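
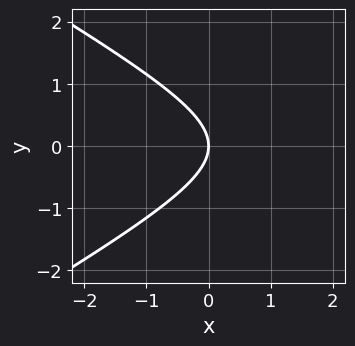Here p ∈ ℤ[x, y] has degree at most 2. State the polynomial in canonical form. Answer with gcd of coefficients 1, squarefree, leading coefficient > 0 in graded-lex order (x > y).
1. deg p = 2. A generic line meets the curve in up to 2 points.
2. Symmetries: it's symmetric under y → −y, forcing even powers of y.
3. Against the integer gridlines: it crosses the x-axis at the gridline x = 0; one y-axis crossing is at y = 0.
4. These observations pin down the coefficients.

x^2 - 3*y^2 - 3*x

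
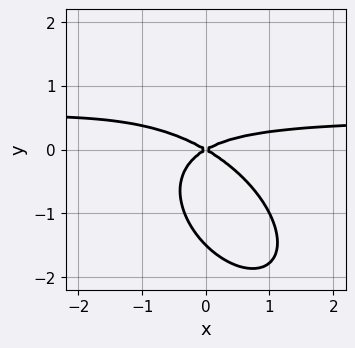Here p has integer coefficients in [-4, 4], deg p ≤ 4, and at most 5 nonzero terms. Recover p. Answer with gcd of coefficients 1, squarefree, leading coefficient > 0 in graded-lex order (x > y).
2*x^2*y + 2*x*y^2 + 2*y^3 - x^2 + 3*y^2

(a) deg p = 3.
(b) Observable constraints: one x-axis crossing is at x = 0; one y-axis crossing is at y = 0.
(c) Putting this together gives p.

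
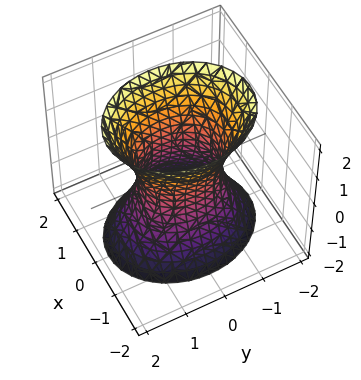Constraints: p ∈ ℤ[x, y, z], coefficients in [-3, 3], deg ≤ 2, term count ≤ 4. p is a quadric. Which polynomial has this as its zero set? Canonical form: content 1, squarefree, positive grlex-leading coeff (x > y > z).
(a) deg p = 2. An hourglass — one-sheet hyperboloid; a quadric.
(b) Symmetries: it's symmetric under x → −x, forcing even powers of x; the z ↦ −z reflection is a symmetry, so z appears only in even powers; the y ↦ −y reflection is a symmetry, so y appears only in even powers.
(c) Checking where it meets the axes: no z-intercept at any integer in the box; the y-axis gridline crossings are at y ∈ {-1, 1}.
(d) Assembling these constraints gives the stated polynomial.

3*x^2 + 2*y^2 - z^2 - 2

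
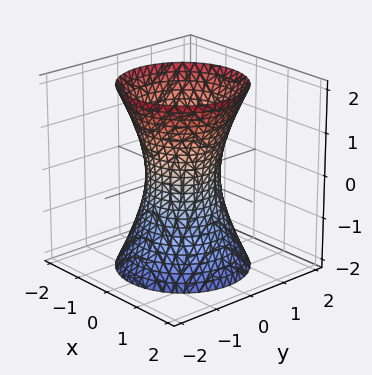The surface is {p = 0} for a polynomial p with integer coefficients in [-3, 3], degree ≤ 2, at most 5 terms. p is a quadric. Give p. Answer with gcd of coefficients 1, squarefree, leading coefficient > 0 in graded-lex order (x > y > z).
3*x^2 + 3*y^2 - z^2 - 2

(a) deg p = 2. An hourglass — one-sheet hyperboloid; a quadric.
(b) Symmetries: it's symmetric under z → −z, forcing even powers of z; every cross-section ⟂ z is a circle, so x, y appear only via x² + y².
(c) From the visible intercepts: the surface avoids every integer z-axis point in the box; a circular section at z = 1 has radius exactly 1.
(d) The integer polynomial consistent with all of this is the stated p.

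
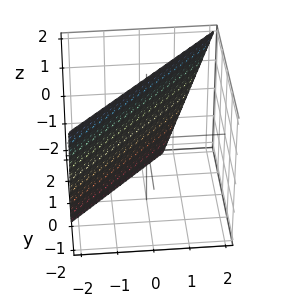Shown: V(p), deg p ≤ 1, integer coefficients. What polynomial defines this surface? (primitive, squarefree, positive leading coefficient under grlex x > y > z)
3*x - 3*y - z + 2

The degree is 1 — every cross-section is a straight line — this is a plane.
From the visible intercepts: one z-axis crossing is at z = 2.
Solving for integer coefficients yields p as stated.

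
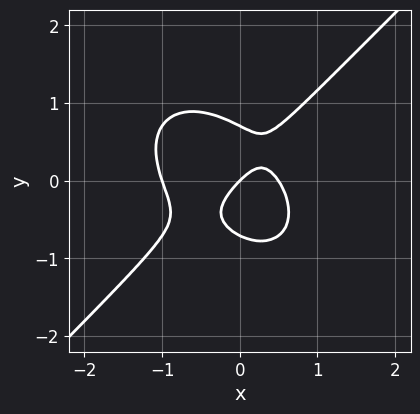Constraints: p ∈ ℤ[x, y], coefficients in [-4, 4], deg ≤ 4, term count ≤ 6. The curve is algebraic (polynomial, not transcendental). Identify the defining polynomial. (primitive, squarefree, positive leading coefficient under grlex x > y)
(a) The degree is 3 — a generic line meets the curve in up to 3 points.
(b) Reading off the gridlines: among the integer gridlines, it crosses the x-axis at x ∈ {-1, 0}; it crosses the y-axis at the gridline y = 0.
(c) Putting this together gives p.

2*x^3 - 2*y^3 + x^2 - x + y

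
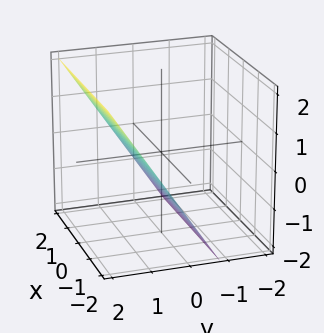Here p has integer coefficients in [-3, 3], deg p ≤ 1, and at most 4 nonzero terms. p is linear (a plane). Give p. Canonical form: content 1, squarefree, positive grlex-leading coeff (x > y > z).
3*y - 2*z - 2

Degree: the surface is flat (a plane), so deg p = 1.
From the axis intercepts and sections: it crosses the z-axis at the gridline z = -1; no x-intercept at any integer in the box.
Putting this together gives p.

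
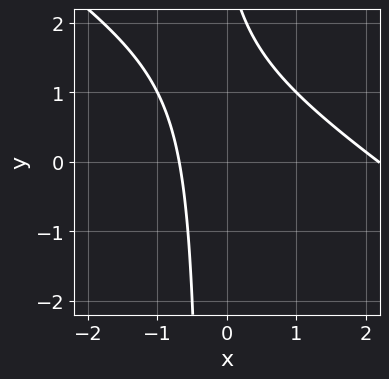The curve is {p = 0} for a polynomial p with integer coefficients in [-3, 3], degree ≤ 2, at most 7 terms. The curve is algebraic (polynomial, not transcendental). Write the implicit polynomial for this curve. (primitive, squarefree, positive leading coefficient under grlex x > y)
1. deg p = 2. No degree-1 curve has this shape.
2. From the visible intercepts: it misses every integer gridline on the y-axis.
3. Matching integer coefficients to the picture gives p.

2*x^2 + 3*x*y - 3*x + y - 3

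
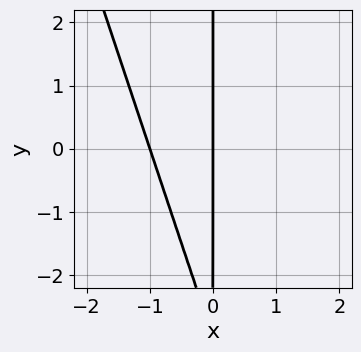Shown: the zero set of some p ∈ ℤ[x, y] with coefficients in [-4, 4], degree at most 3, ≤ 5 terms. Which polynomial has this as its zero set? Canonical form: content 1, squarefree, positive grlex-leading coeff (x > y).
Degree: the shape is more complex than any degree-1 curve, so deg p = 2.
Against the integer gridlines: the x-axis gridline crossings are at x ∈ {-1, 0}; every point of the y-axis in the box is on the curve.
Together with the visible shape, these determine p as stated.

3*x^2 + x*y + 3*x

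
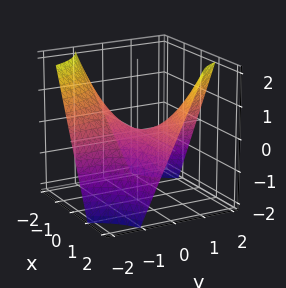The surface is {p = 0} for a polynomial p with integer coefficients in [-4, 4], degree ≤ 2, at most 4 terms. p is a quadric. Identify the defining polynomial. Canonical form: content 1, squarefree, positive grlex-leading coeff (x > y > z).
x*y - z

(a) Degree: a saddle surface; a quadric, so deg p = 2.
(b) From the axis intercepts and sections: every point of the y-axis in the box is on the surface; every point of the x-axis in the box is on the surface; it crosses the z-axis at the gridline z = 0.
(c) The integer polynomial consistent with all of this is the stated p.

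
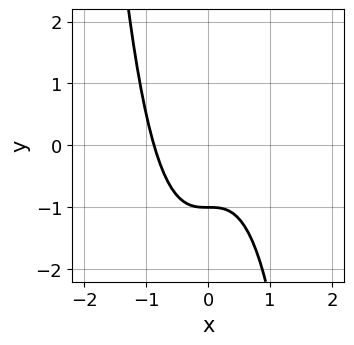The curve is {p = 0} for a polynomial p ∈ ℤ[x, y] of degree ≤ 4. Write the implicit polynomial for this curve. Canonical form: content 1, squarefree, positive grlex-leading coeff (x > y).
First, deg p = 3.
Then, from the visible intercepts: it meets the y-axis at y = -1 (among the integer gridlines).
Finally, assembling these constraints gives the stated polynomial.

3*x^3 + 2*y + 2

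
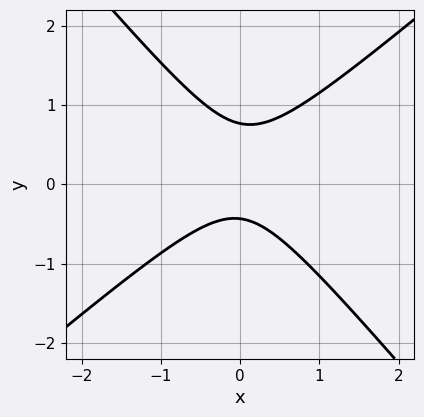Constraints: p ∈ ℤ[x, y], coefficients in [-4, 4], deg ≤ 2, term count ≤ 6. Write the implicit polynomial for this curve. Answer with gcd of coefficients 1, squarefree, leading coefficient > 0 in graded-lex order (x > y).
1. deg p = 2.
2. Against the integer gridlines: the curve avoids every integer x-axis point in the box.
3. The integer polynomial consistent with all of this is the stated p.

3*x^2 - x*y - 3*y^2 + y + 1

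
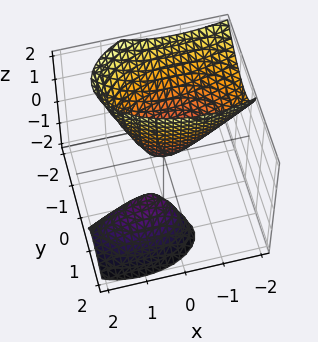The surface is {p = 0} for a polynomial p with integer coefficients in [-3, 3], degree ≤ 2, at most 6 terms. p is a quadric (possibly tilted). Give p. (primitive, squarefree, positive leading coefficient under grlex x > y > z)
First, the picture has 2 separate pieces. They look like related sheets of one shape, so recover p as a whole.
Next, the degree is 2 — the shape is more complex than any degree-1 surface.
Next, against the integer gridlines: it crosses the z-axis at the gridline z = 0; it meets the y-axis at y = 0 (among the integer gridlines); one x-axis crossing is at x = 0.
Finally, these observations pin down the coefficients.

x^2 + x*z + 3*y^2 + 3*y*z - z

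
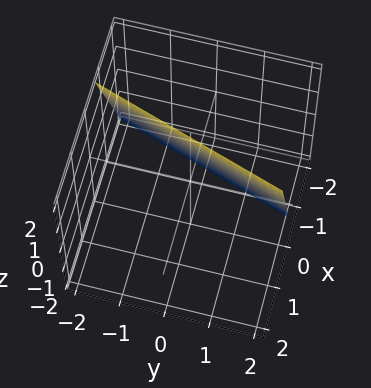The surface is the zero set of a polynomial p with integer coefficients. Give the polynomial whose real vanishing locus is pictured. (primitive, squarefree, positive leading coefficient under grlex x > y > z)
First, the degree is 1 — the surface is flat (a plane).
Then, reading off the gridlines: it meets the y-axis at y = 2 (among the integer gridlines); one z-axis crossing is at z = 2.
Finally, together with the visible shape, these determine p as stated.

3*x - y - z + 2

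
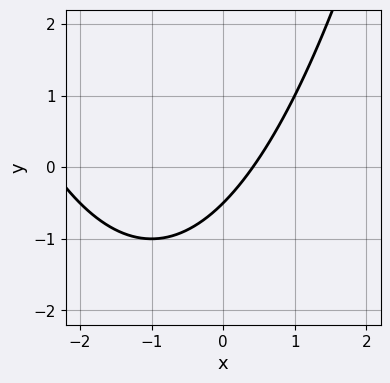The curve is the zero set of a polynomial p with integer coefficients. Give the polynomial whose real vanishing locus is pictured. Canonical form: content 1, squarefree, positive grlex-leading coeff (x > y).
First, the degree is 2 — no degree-1 curve has this shape.
Finally, solving for integer coefficients yields p as stated.

x^2 + 2*x - 2*y - 1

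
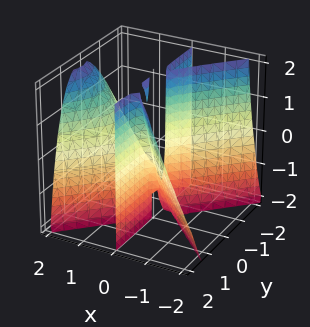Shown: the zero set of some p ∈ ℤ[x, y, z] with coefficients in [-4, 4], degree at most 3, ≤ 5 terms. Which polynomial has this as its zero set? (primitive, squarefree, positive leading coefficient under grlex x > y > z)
(a) The degree is 3 — a generic line meets the surface in up to 3 points.
(b) Checking where it meets the axes: the visible z-axis segment lies entirely on the surface; the visible y-axis segment lies entirely on the surface.
(c) These observations pin down the coefficients.

3*x^3 - 2*x^2*z - 3*x*y^2 + x*y*z - 2*x^2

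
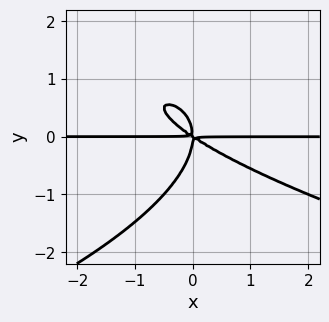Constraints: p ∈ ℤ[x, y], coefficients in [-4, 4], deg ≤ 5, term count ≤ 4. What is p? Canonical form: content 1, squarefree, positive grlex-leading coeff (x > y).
2*y^4 + 2*x^2*y + 3*x*y^2

(a) Degree: no degree-3 curve has this shape, so deg p = 4.
(b) Against the integer gridlines: the visible x-axis segment lies entirely on the curve.
(c) These observations pin down the coefficients.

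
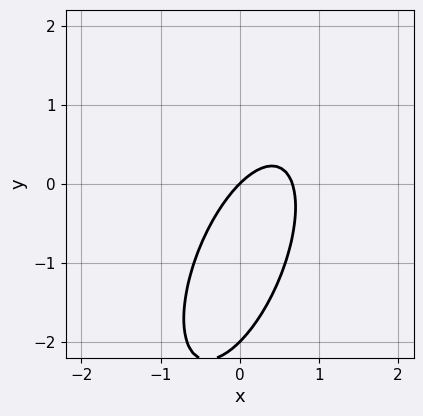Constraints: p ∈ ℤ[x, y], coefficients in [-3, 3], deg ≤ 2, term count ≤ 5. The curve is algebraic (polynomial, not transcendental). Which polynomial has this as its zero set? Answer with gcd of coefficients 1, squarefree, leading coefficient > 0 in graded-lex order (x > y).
First, deg p = 2. The shape is more complex than any degree-1 curve.
Then, reading off the gridlines: among the integer gridlines, it crosses the y-axis at y ∈ {-2, 0}; it crosses the x-axis at the gridline x = 0.
Finally, assembling these constraints gives the stated polynomial.

3*x^2 - 2*x*y + y^2 - 2*x + 2*y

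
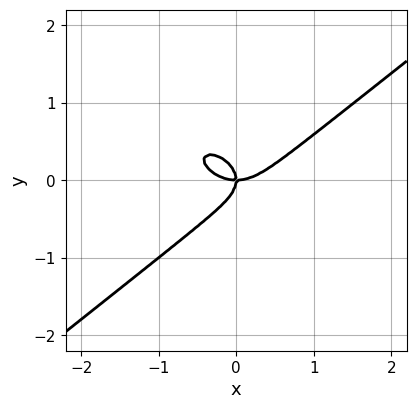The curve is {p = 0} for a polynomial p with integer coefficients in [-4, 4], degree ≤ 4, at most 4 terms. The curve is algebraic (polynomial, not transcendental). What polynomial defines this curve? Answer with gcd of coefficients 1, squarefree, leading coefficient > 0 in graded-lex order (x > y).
First, degree: the shape is more complex than any degree-2 curve, so deg p = 3.
Then, from the visible intercepts: it crosses the x-axis at the gridline x = 0; it crosses the y-axis at the gridline y = 0.
Finally, putting this together gives p.

x^3 - 2*y^3 - x*y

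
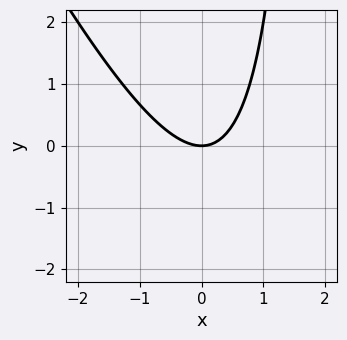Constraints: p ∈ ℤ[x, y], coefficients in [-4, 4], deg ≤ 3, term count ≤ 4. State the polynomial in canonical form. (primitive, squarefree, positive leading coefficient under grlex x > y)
2*x^2 + x*y - 2*y

Degree: no degree-1 curve has this shape, so deg p = 2.
Checking where it meets the axes: it crosses the x-axis at the gridline x = 0; it meets the y-axis at y = 0 (among the integer gridlines).
Solving for integer coefficients yields p as stated.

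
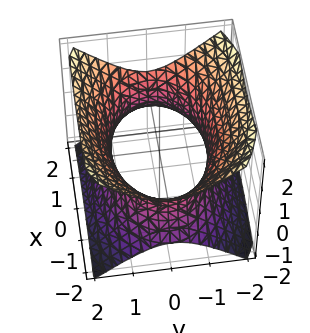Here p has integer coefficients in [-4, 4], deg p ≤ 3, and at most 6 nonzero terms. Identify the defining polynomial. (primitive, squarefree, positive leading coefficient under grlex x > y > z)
x^2 + 2*y^2 - 2*z^2 - 3

The degree is 2 — one connected sheet with a waist; a quadric.
Symmetries: the x ↦ −x reflection is a symmetry, so x appears only in even powers; it's symmetric under y → −y, forcing even powers of y; the z ↦ −z reflection is a symmetry, so z appears only in even powers.
Observable constraints: it misses every integer gridline on the z-axis.
Together with the visible shape, these determine p as stated.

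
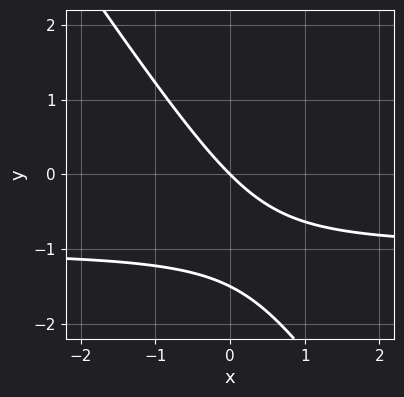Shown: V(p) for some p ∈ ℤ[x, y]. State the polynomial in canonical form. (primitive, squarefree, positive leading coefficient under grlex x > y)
3*x*y + 2*y^2 + 3*x + 3*y

1. The degree is 2 — the shape is more complex than any degree-1 curve.
2. Against the integer gridlines: it meets the x-axis at x = 0 (among the integer gridlines); one y-axis crossing is at y = 0.
3. These observations pin down the coefficients.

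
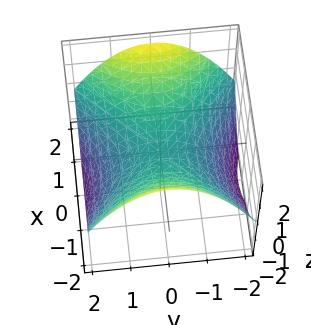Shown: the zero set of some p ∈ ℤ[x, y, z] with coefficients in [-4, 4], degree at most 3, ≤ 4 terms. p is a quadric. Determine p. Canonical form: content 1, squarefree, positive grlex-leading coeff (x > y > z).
x^2 - y^2 - 2*z

deg p = 2. A hyperbolic paraboloid; a quadric.
Symmetries: the x ↦ −x reflection is a symmetry, so x appears only in even powers; the y ↦ −y reflection is a symmetry, so y appears only in even powers.
Checking where it meets the axes: it meets the x-axis at x = 0 (among the integer gridlines); it meets the z-axis at z = 0 (among the integer gridlines).
Solving for integer coefficients yields p as stated.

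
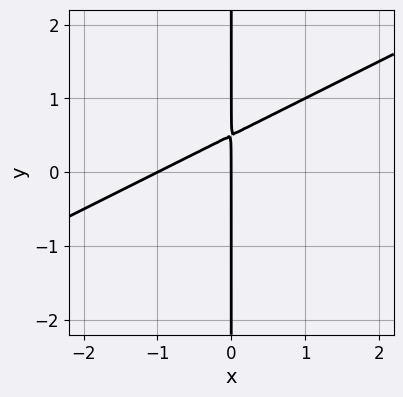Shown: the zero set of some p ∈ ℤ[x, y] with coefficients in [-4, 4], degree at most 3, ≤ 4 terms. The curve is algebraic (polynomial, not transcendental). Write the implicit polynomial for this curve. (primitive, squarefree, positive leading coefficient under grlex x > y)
x^2 - 2*x*y + x

deg p = 2. A generic line meets the curve in up to 2 points.
From the visible intercepts: every point of the y-axis in the box is on the curve; among the integer gridlines, it crosses the x-axis at x ∈ {-1, 0}.
The integer polynomial consistent with all of this is the stated p.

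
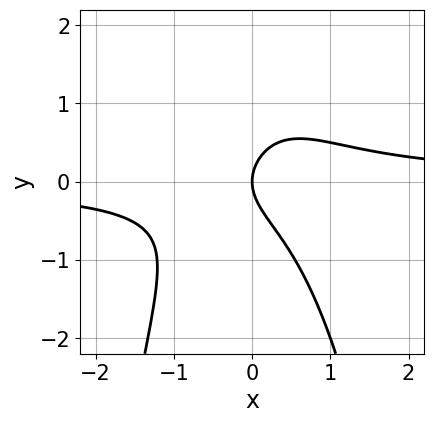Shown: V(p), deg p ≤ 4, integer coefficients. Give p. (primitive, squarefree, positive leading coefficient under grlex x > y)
1. deg p = 3. The shape is more complex than any degree-2 curve.
2. Against the integer gridlines: it meets the y-axis at y = 0 (among the integer gridlines); it meets the x-axis at x = 0 (among the integer gridlines).
3. Putting this together gives p.

3*x^2*y + 2*y^2 - 2*x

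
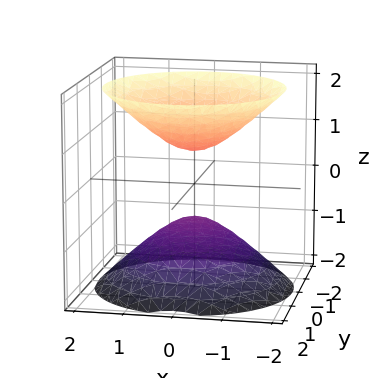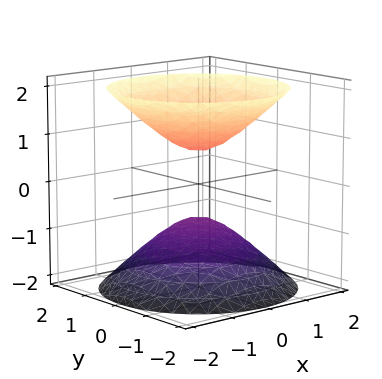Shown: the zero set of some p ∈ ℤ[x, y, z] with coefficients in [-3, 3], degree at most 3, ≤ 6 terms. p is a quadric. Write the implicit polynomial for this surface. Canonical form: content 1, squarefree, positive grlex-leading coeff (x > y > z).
First, I count 2 distinct pieces.
Next, deg p = 2.
Then, symmetries: it's symmetric under z → −z, forcing even powers of z; every cross-section ⟂ z is a circle, so x, y appear only via x² + y².
Then, observable constraints: the surface avoids every integer x-axis point in the box; no y-intercept at any integer in the box.
Finally, solving for integer coefficients yields p as stated.

2*x^2 + 2*y^2 - 2*z^2 + 1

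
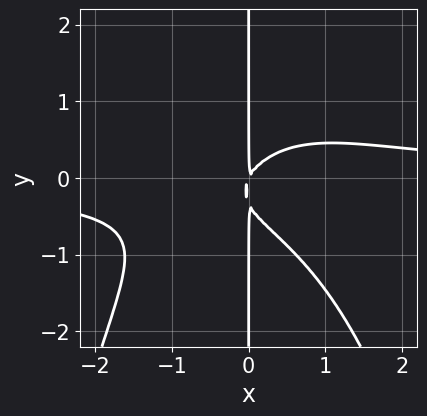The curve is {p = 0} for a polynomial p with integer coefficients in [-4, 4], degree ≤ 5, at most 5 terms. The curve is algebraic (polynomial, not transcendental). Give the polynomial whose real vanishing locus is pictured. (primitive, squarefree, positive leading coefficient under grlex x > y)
(a) deg p = 4. No degree-3 curve has this shape.
(b) Against the integer gridlines: every point of the y-axis in the box is on the curve.
(c) Assembling these constraints gives the stated polynomial.

2*x^3*y + 3*x*y^2 - 2*x^2 + x*y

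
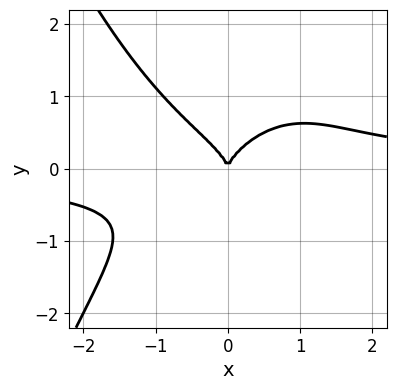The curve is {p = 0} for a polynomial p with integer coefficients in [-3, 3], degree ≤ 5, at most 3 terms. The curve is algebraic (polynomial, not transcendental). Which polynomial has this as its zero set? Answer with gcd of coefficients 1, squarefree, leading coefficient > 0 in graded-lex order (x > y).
2*x^3*y + 3*y^3 - 2*x^2

(a) Degree: a generic line meets the curve in up to 4 points, so deg p = 4.
(b) Checking where it meets the axes: it crosses the x-axis at the gridline x = 0; one y-axis crossing is at y = 0.
(c) Solving for integer coefficients yields p as stated.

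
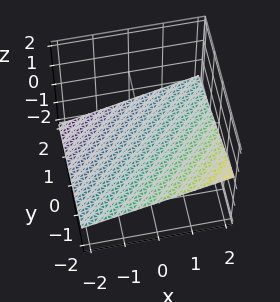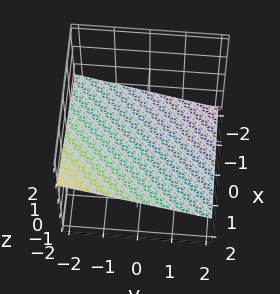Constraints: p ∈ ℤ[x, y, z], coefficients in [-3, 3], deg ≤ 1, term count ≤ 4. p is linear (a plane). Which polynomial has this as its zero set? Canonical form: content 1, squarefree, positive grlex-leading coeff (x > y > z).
x - y - 3*z - 2

Degree: every cross-section is a straight line — this is a plane, so deg p = 1.
Reading off the gridlines: it crosses the x-axis at the gridline x = 2; one y-axis crossing is at y = -2.
Matching integer coefficients to the picture gives p.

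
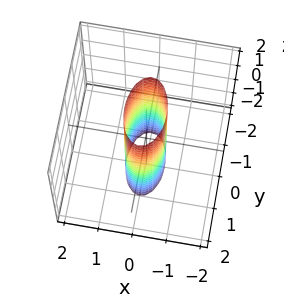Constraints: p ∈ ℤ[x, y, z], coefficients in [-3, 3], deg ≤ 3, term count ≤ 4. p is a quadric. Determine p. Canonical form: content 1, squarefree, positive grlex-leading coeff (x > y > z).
3*x^2 + y^2 - 1

Degree: a cylinder; a quadric, so deg p = 2.
Symmetries: the y ↦ −y reflection is a symmetry, so y appears only in even powers; mirror symmetry z ↦ −z ⇒ only even powers of z; it's symmetric under x → −x, forcing even powers of x.
Observable constraints: the y-axis gridline crossings are at y ∈ {-1, 1}; it misses every integer gridline on the z-axis.
The integer polynomial consistent with all of this is the stated p.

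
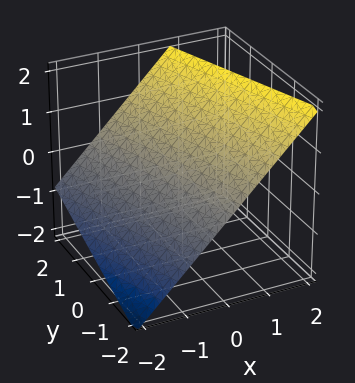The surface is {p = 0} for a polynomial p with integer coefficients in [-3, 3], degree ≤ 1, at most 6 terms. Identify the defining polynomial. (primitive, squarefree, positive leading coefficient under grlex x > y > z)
Degree: every cross-section is a straight line — this is a plane, so deg p = 1.
Reading off the gridlines: it crosses the y-axis at the gridline y = -2.
The integer polynomial consistent with all of this is the stated p.

3*x + y - 3*z + 2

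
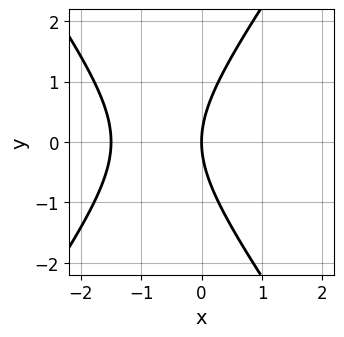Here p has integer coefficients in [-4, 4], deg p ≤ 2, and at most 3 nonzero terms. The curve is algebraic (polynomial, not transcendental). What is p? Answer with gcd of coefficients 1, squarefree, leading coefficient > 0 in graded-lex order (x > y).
2*x^2 - y^2 + 3*x

First, degree: the shape is more complex than any degree-1 curve, so deg p = 2.
Then, symmetries: it's symmetric under y → −y, forcing even powers of y.
Next, from the visible intercepts: it meets the x-axis at x = 0 (among the integer gridlines); it meets the y-axis at y = 0 (among the integer gridlines).
Finally, matching integer coefficients to the picture gives p.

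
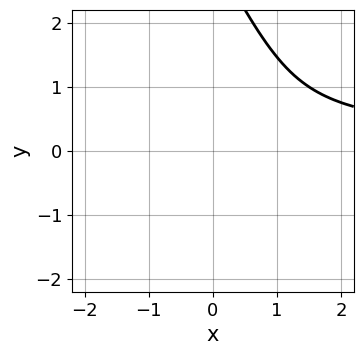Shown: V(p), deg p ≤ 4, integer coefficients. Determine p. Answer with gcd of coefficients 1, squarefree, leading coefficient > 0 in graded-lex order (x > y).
2*x*y^2 + y^3 - 3*y^2 - 1

(a) Degree: no degree-2 curve has this shape, so deg p = 3.
(b) Reading off the gridlines: the curve avoids every integer y-axis point in the box; it misses every integer gridline on the x-axis.
(c) Putting this together gives p.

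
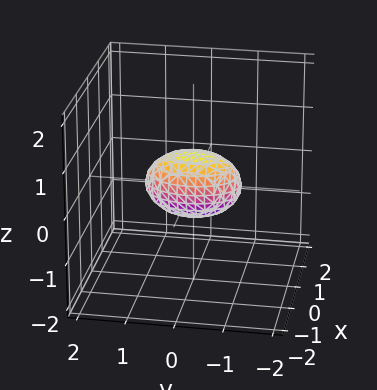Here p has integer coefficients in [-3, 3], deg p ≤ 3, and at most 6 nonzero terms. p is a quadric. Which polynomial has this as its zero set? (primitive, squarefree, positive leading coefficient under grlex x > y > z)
First, deg p = 2. A closed, bounded, convex surface; a quadric.
Then, symmetries: it's symmetric under y → −y, forcing even powers of y; it's symmetric under z → −z, forcing even powers of z; mirror symmetry x ↦ −x ⇒ only even powers of x.
Next, checking where it meets the axes: among the integer gridlines, it crosses the y-axis at y ∈ {-1, 1}.
Finally, fitting integer coefficients to these (and the overall shape) gives p.

2*x^2 + y^2 + 2*z^2 - 1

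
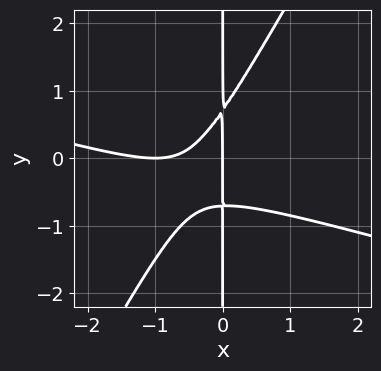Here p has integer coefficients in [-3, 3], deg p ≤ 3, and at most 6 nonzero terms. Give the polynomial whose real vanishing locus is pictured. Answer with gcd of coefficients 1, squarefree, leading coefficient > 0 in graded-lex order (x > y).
First, degree: the shape is more complex than any degree-2 curve, so deg p = 3.
Then, from the visible intercepts: the x-axis gridline crossings are at x ∈ {-1, 0}; the visible y-axis segment lies entirely on the curve.
Finally, the integer polynomial consistent with all of this is the stated p.

x^3 + 3*x^2*y - 2*x*y^2 + 2*x^2 + x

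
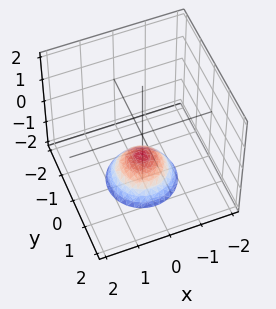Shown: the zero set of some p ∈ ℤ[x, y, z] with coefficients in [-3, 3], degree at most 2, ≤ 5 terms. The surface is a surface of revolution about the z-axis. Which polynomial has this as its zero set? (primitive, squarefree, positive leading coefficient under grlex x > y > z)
(a) Degree: the shape is more complex than any degree-1 surface, so deg p = 2.
(b) Symmetries: rotational symmetry about the z-axis ⇒ p depends on x, y only through x² + y².
(c) From the axis intercepts and sections: the surface avoids every integer y-axis point in the box; it crosses the z-axis at the gridline z = -1; a circular section at z = -2 has radius exactly 1.
(d) Fitting integer coefficients to these (and the overall shape) gives p.

x^2 + y^2 + z + 1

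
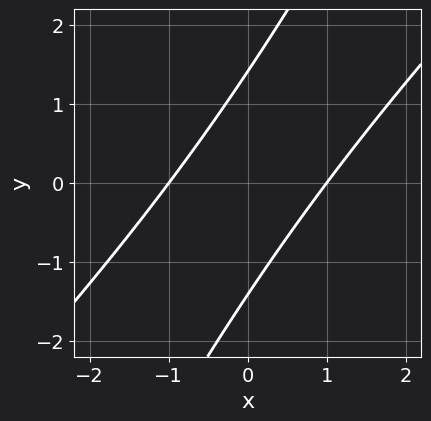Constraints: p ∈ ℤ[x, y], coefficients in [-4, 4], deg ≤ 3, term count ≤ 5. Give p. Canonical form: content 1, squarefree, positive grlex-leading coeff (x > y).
2*x^2 - 3*x*y + y^2 - 2

(a) Degree: no degree-1 curve has this shape, so deg p = 2.
(b) Reading off the gridlines: among the integer gridlines, it crosses the x-axis at x ∈ {-1, 1}.
(c) The integer polynomial consistent with all of this is the stated p.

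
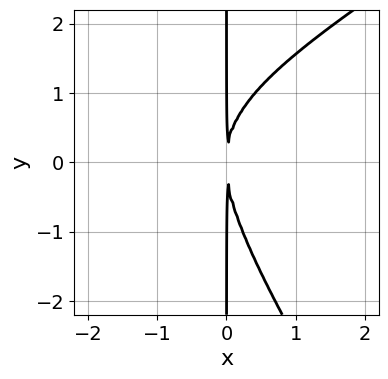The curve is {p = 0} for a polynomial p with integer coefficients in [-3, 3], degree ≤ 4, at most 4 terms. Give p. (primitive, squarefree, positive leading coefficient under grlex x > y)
The degree is 3 — the shape is more complex than any degree-2 curve.
Checking where it meets the axes: the visible y-axis segment lies entirely on the curve.
Assembling these constraints gives the stated polynomial.

x^3 - x^2*y - x*y^2 + 3*x^2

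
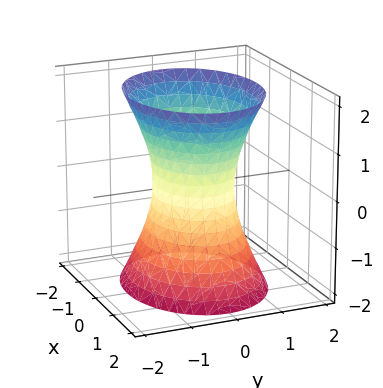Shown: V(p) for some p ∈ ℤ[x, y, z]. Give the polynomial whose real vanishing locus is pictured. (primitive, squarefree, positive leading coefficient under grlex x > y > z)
First, deg p = 2.
Next, symmetries: it's symmetric under x → −x, forcing even powers of x; it's symmetric under z → −z, forcing even powers of z; it's symmetric under y → −y, forcing even powers of y.
Then, checking where it meets the axes: the x-axis gridline crossings are at x ∈ {-1, 1}; the surface avoids every integer z-axis point in the box.
Finally, fitting integer coefficients to these (and the overall shape) gives p.

2*x^2 + 3*y^2 - z^2 - 2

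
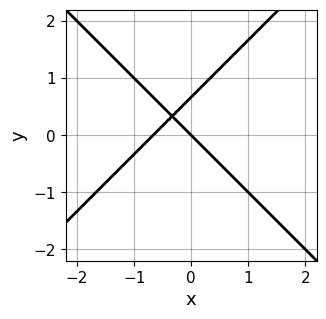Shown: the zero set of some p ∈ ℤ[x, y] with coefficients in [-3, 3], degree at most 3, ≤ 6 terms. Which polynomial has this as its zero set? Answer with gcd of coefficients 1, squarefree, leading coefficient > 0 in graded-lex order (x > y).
(a) deg p = 2. No degree-1 curve has this shape.
(b) Against the integer gridlines: it crosses the y-axis at the gridline y = 0; it crosses the x-axis at the gridline x = 0.
(c) The integer polynomial consistent with all of this is the stated p.

3*x^2 - 3*y^2 + 2*x + 2*y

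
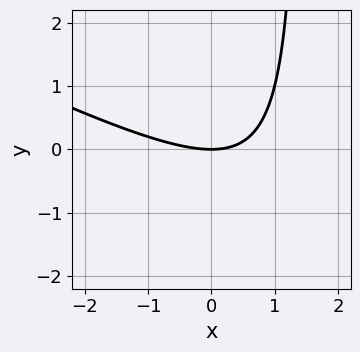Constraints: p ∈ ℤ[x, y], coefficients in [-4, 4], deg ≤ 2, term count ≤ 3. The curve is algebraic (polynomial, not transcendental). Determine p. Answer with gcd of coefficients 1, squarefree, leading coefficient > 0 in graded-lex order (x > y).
deg p = 2. No degree-1 curve has this shape.
Observable constraints: it crosses the x-axis at the gridline x = 0; it meets the y-axis at y = 0 (among the integer gridlines).
The integer polynomial consistent with all of this is the stated p.

x^2 + 2*x*y - 3*y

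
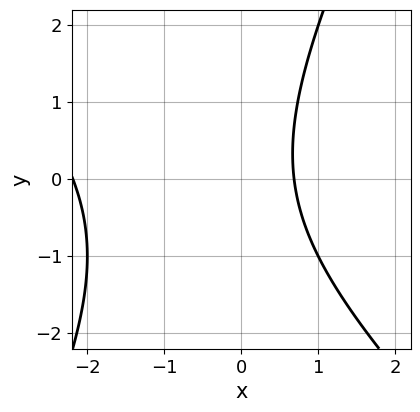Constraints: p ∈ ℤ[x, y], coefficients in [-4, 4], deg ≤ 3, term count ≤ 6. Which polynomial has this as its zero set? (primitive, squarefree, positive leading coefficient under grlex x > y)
2*x^2 + x*y - y^2 + 3*x - 3

The degree is 2 — no degree-1 curve has this shape.
Checking where it meets the axes: it misses every integer gridline on the y-axis.
Solving for integer coefficients yields p as stated.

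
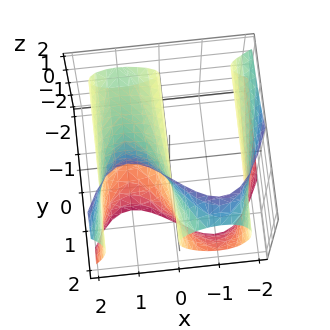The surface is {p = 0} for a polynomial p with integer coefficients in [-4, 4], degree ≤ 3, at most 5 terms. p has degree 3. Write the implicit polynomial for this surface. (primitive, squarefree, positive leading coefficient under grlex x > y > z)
x^3 - y*z^2 + z^2 - 3*x

The degree is 3 — a generic line meets the surface in up to 3 points.
From the visible intercepts: one x-axis crossing is at x = 0; it meets the z-axis at z = 0 (among the integer gridlines); every point of the y-axis in the box is on the surface.
Fitting integer coefficients to these (and the overall shape) gives p.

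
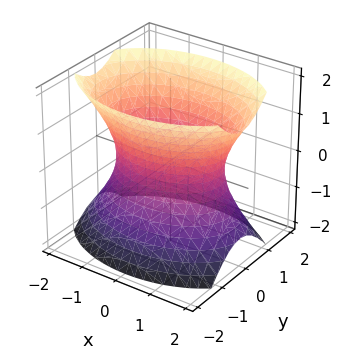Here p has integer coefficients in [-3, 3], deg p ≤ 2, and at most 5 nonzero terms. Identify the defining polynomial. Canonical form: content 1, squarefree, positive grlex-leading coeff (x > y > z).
x^2 + 2*y^2 - z^2 - 2

(a) Degree: an hourglass — one-sheet hyperboloid; a quadric, so deg p = 2.
(b) Symmetries: mirror symmetry y ↦ −y ⇒ only even powers of y; the z ↦ −z reflection is a symmetry, so z appears only in even powers; it's symmetric under x → −x, forcing even powers of x.
(c) Checking where it meets the axes: the y-axis gridline crossings are at y ∈ {-1, 1}; it misses every integer gridline on the z-axis.
(d) Putting this together gives p.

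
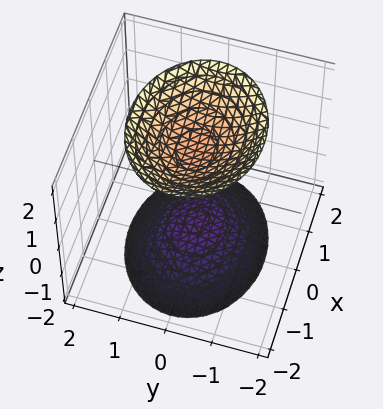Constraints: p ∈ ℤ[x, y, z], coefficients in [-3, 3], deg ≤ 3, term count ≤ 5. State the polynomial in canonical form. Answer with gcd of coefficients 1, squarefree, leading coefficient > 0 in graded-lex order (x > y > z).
2*x^2 + 3*y^2 - 2*z^2 + 3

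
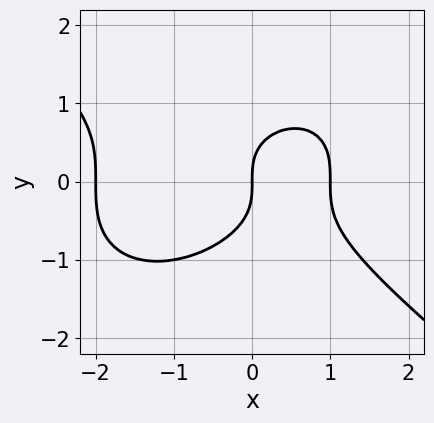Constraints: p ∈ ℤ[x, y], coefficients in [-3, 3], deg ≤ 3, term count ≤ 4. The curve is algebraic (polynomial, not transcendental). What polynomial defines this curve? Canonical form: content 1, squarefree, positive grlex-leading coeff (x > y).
1. Degree: no degree-2 curve has this shape, so deg p = 3.
2. Reading off the gridlines: it meets the y-axis at y = 0 (among the integer gridlines); among the integer gridlines, it crosses the x-axis at x ∈ {-2, 0, 1}.
3. Matching integer coefficients to the picture gives p.

x^3 + 2*y^3 + x^2 - 2*x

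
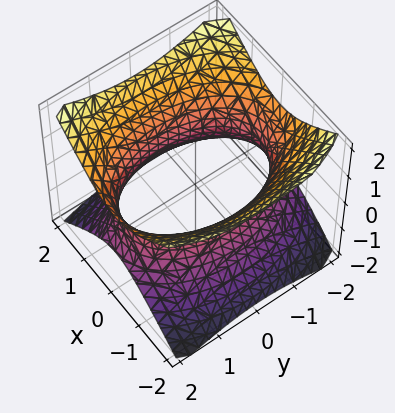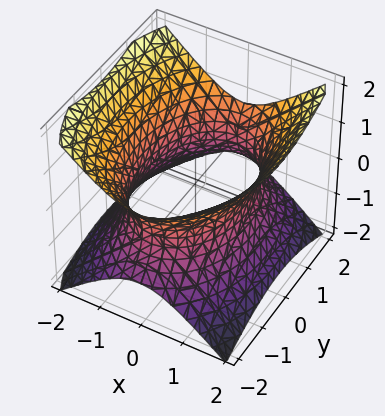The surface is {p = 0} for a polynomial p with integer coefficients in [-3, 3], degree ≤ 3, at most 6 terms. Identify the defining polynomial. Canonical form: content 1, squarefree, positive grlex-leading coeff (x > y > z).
2*x^2 + y^2 - 2*z^2 - 3

(a) deg p = 2. An hourglass — one-sheet hyperboloid; a quadric.
(b) Symmetries: mirror symmetry z ↦ −z ⇒ only even powers of z; mirror symmetry y ↦ −y ⇒ only even powers of y; the x ↦ −x reflection is a symmetry, so x appears only in even powers.
(c) From the axis intercepts and sections: it misses every integer gridline on the z-axis.
(d) The integer polynomial consistent with all of this is the stated p.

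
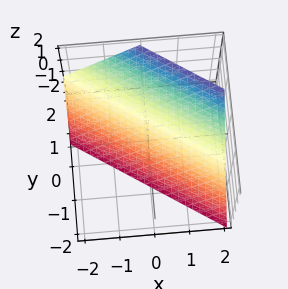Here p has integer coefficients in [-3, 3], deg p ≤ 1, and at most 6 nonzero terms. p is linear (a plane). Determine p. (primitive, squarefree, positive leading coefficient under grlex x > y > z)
2*x + 3*y - 2*z - 2

(a) Degree: the surface is flat (a plane), so deg p = 1.
(b) Checking where it meets the axes: one x-axis crossing is at x = 1; it meets the z-axis at z = -1 (among the integer gridlines).
(c) Solving for integer coefficients yields p as stated.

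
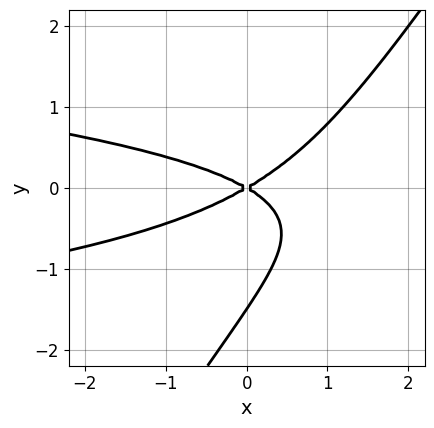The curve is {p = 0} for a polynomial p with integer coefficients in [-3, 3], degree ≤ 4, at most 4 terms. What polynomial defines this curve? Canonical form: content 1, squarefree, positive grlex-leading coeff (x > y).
(a) The degree is 3 — a generic line meets the curve in up to 3 points.
(b) From the axis intercepts and sections: it crosses the y-axis at the gridline y = 0; it meets the x-axis at x = 0 (among the integer gridlines).
(c) Assembling these constraints gives the stated polynomial.

3*x*y^2 - 2*y^3 + x^2 - 3*y^2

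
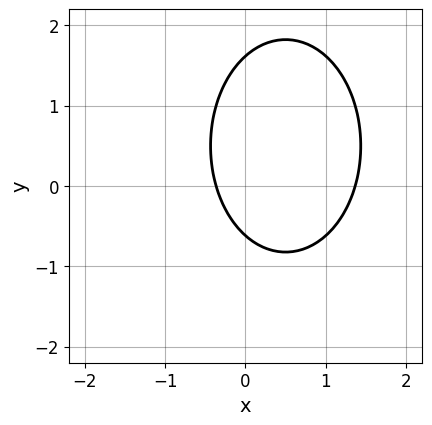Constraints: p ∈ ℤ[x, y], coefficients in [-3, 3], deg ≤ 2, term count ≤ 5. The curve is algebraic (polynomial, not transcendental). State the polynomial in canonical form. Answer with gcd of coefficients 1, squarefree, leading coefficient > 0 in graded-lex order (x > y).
2*x^2 + y^2 - 2*x - y - 1

1. The degree is 2 — no degree-1 curve has this shape.
2. Solving for integer coefficients yields p as stated.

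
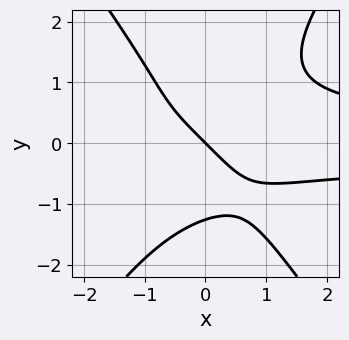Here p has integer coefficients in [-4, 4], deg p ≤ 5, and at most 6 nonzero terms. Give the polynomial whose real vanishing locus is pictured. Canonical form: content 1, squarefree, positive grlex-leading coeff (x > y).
2*x^2*y^2 - y^4 - 2*x - 2*y

The degree is 4 — no degree-3 curve has this shape.
Reading off the gridlines: it crosses the x-axis at the gridline x = 0; it crosses the y-axis at the gridline y = 0.
Putting this together gives p.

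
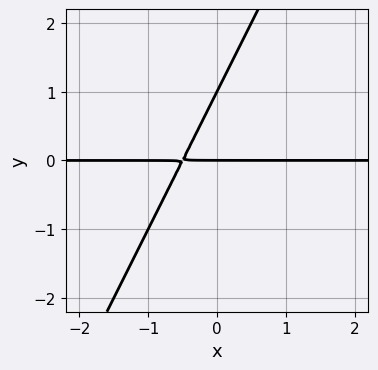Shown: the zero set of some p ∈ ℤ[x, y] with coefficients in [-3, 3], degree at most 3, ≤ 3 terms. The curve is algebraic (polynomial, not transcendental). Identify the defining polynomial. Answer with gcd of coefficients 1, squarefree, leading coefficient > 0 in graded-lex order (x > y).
2*x*y - y^2 + y

1. The degree is 2 — the shape is more complex than any degree-1 curve.
2. Observable constraints: every point of the x-axis in the box is on the curve; the y-axis gridline crossings are at y ∈ {0, 1}.
3. Fitting integer coefficients to these (and the overall shape) gives p.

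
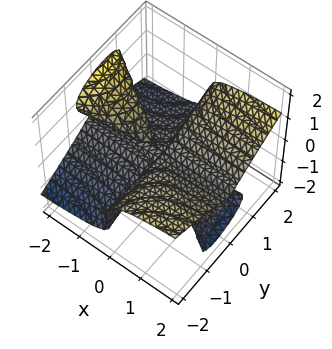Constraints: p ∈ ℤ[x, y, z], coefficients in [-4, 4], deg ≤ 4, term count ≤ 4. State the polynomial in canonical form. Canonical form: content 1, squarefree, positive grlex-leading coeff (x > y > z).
x*y^2 - 2*x*z^2 + y*z^2 - 3*z^3

First, the degree is 3 — the shape is more complex than any degree-2 surface.
Then, observable constraints: it crosses the z-axis at the gridline z = 0; the visible x-axis segment lies entirely on the surface.
Finally, putting this together gives p.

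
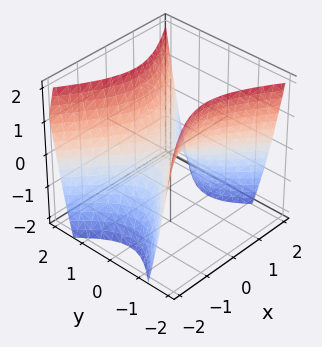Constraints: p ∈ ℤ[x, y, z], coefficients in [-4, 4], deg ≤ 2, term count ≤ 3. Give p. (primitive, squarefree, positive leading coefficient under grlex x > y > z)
2*x^2 - 3*y^2 + 2*z

deg p = 2. A saddle surface; a quadric.
Symmetries: the x ↦ −x reflection is a symmetry, so x appears only in even powers; it's symmetric under y → −y, forcing even powers of y.
Checking where it meets the axes: it crosses the z-axis at the gridline z = 0; it meets the y-axis at y = 0 (among the integer gridlines).
Fitting integer coefficients to these (and the overall shape) gives p.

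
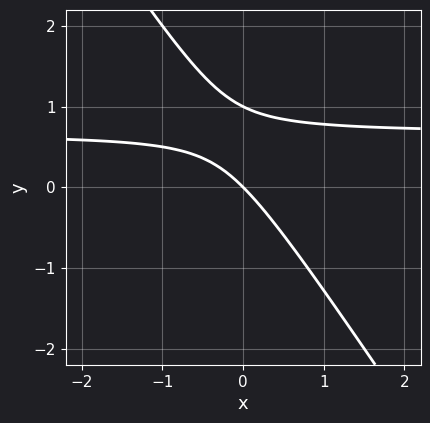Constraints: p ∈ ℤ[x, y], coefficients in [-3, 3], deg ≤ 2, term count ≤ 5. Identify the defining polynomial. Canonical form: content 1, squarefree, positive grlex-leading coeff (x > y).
3*x*y + 2*y^2 - 2*x - 2*y

First, deg p = 2. The shape is more complex than any degree-1 curve.
Then, from the axis intercepts and sections: the y-axis gridline crossings are at y ∈ {0, 1}; one x-axis crossing is at x = 0.
Finally, assembling these constraints gives the stated polynomial.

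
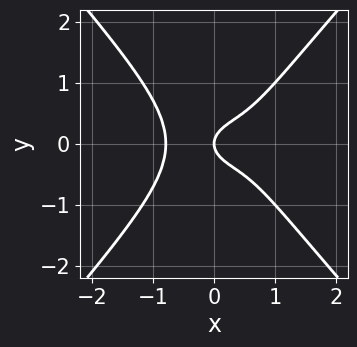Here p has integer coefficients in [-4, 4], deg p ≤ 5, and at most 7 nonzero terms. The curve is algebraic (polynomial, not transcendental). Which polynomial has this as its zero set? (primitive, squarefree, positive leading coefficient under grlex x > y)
1. The degree is 4 — no degree-3 curve has this shape.
2. Symmetries: it's symmetric under y → −y, forcing even powers of y.
3. Reading off the gridlines: one y-axis crossing is at y = 0; it meets the x-axis at x = 0 (among the integer gridlines).
4. Assembling these constraints gives the stated polynomial.

2*x^4 + x^2*y^2 - 2*y^4 - 2*y^2 + x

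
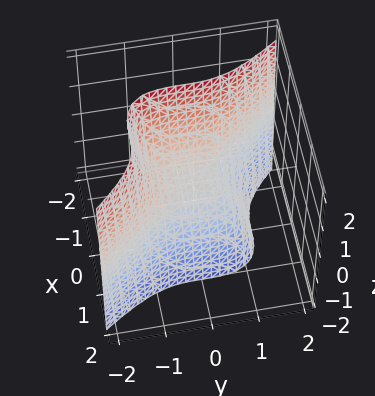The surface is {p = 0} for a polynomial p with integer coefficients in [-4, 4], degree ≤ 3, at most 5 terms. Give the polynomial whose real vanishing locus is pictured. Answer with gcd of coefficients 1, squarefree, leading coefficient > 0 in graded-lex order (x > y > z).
2*x^3 + y^3 + z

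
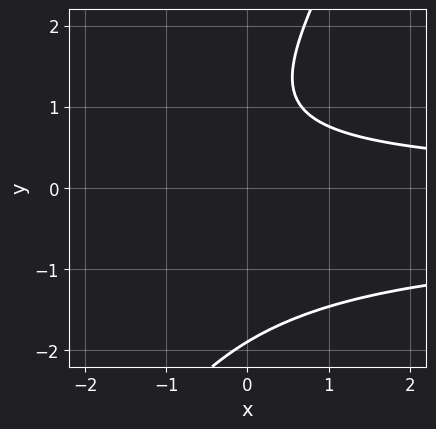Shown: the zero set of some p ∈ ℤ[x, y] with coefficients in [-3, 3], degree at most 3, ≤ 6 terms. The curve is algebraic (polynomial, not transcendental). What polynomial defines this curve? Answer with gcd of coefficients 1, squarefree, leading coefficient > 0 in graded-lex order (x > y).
Degree: a generic line meets the curve in up to 3 points, so deg p = 3.
Against the integer gridlines: the curve avoids every integer x-axis point in the box.
The integer polynomial consistent with all of this is the stated p.

2*x*y^2 - y^3 + x*y + 2*y - 3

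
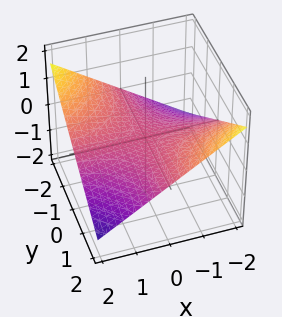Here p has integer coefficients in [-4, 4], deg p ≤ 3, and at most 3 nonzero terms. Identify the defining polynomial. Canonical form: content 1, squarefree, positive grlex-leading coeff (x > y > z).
1. Degree: a hyperbolic paraboloid; a quadric, so deg p = 2.
2. Checking where it meets the axes: every point of the y-axis in the box is on the surface; every point of the x-axis in the box is on the surface; one z-axis crossing is at z = 0.
3. Putting this together gives p.

x*y + 3*z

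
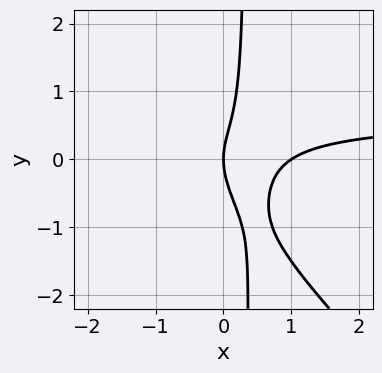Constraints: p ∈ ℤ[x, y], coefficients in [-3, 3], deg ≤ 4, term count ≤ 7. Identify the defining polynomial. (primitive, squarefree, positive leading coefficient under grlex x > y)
3*x^2*y + 3*x*y^2 - 2*x^2 - y^2 + 2*x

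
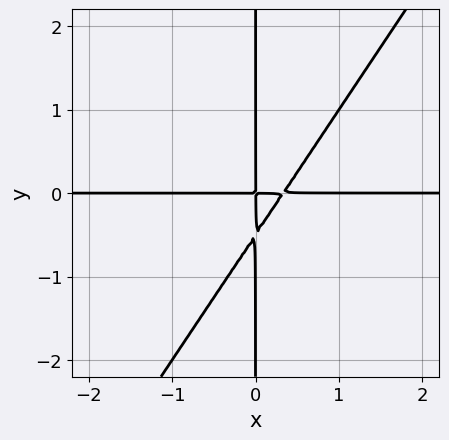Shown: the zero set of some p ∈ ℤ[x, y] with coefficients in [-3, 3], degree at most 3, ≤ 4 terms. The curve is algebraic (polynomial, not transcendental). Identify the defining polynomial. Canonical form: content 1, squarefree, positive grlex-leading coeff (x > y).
First, degree: the shape is more complex than any degree-2 curve, so deg p = 3.
Then, from the visible intercepts: every point of the x-axis in the box is on the curve; every point of the y-axis in the box is on the curve.
Finally, the integer polynomial consistent with all of this is the stated p.

3*x^2*y - 2*x*y^2 - x*y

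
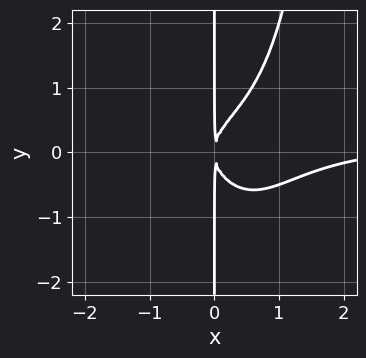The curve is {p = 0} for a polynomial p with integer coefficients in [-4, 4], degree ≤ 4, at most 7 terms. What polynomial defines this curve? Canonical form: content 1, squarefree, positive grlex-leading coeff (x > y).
3*x^3*y + x^2*y^2 - x^3 - 3*x*y^2 + 3*x^2

The degree is 4 — the shape is more complex than any degree-3 curve.
From the visible intercepts: the visible y-axis segment lies entirely on the curve.
Fitting integer coefficients to these (and the overall shape) gives p.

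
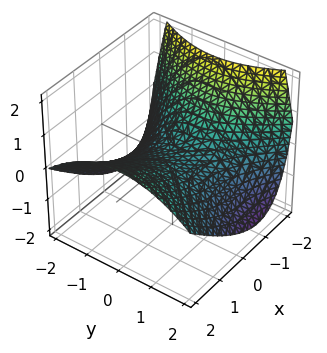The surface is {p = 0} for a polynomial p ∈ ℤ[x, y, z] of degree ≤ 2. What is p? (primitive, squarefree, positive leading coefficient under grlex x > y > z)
x^2 - x*z - y^2 - 3*z

(a) Degree: the shape is more complex than any degree-1 surface, so deg p = 2.
(b) Checking where it meets the axes: it meets the z-axis at z = 0 (among the integer gridlines); it meets the x-axis at x = 0 (among the integer gridlines); one y-axis crossing is at y = 0.
(c) Matching integer coefficients to the picture gives p.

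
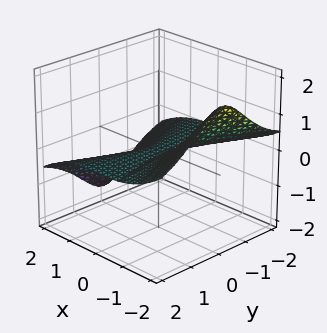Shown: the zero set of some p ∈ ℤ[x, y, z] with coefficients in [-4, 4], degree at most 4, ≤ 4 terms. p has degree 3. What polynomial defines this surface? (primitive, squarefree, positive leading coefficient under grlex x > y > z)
x^3 + x^2*z + 3*y^2*z + z

deg p = 3. The shape is more complex than any degree-2 surface.
Reading off the gridlines: it meets the z-axis at z = 0 (among the integer gridlines); one x-axis crossing is at x = 0.
Putting this together gives p. Check: (0, 2, 0) on the y-axis lies on the surface, and p(0, 2, 0) = 0. ✓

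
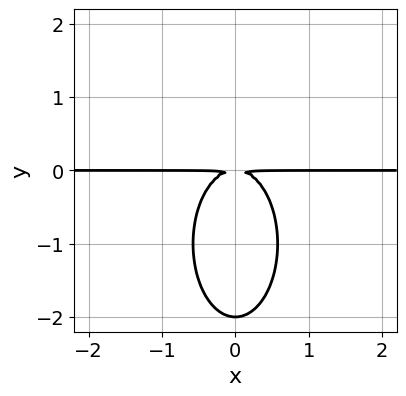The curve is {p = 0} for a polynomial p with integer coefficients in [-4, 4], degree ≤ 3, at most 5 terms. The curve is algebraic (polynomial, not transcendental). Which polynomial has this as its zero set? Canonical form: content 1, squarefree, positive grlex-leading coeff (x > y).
1. The degree is 3 — a generic line meets the curve in up to 3 points.
2. Symmetries: it's symmetric under x → −x, forcing even powers of x.
3. Observable constraints: one y-axis crossing is at y = -2; every point of the x-axis in the box is on the curve.
4. Together with the visible shape, these determine p as stated.

3*x^2*y + y^3 + 2*y^2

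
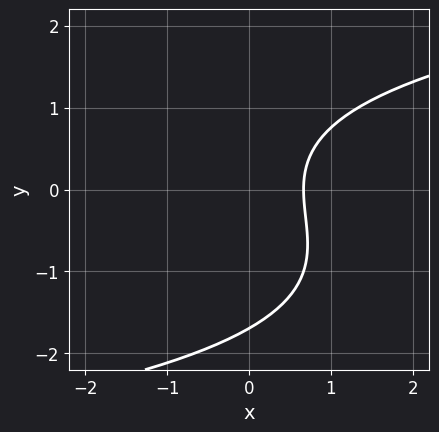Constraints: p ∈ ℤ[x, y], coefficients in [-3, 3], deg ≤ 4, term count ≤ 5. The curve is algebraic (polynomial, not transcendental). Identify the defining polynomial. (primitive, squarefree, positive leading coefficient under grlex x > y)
y^3 + y^2 - 3*x + 2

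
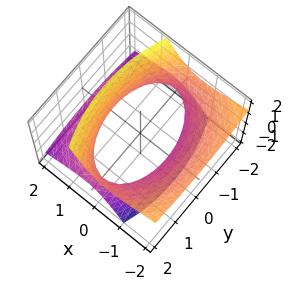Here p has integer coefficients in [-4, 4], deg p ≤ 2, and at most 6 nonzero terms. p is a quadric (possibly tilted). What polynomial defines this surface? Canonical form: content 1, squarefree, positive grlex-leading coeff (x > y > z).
Degree: a generic line meets the surface in up to 2 points, so deg p = 2.
Checking where it meets the axes: no z-intercept at any integer in the box.
These observations pin down the coefficients.

2*x^2 + 3*x*z + y^2 - 2*z^2 - 3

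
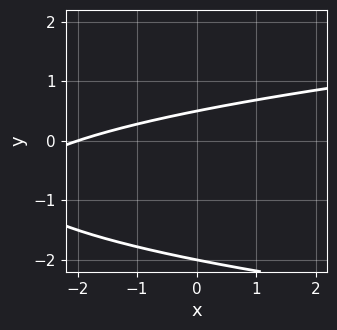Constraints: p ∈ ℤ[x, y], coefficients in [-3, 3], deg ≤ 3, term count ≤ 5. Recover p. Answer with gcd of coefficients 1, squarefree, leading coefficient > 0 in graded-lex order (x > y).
2*y^2 - x + 3*y - 2

1. The degree is 2 — the shape is more complex than any degree-1 curve.
2. From the axis intercepts and sections: it crosses the y-axis at the gridline y = -2; it crosses the x-axis at the gridline x = -2.
3. Putting this together gives p.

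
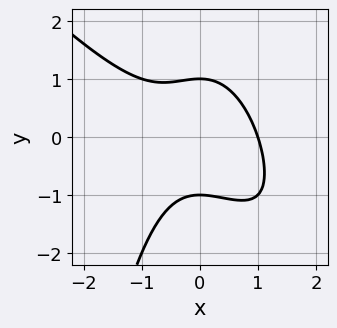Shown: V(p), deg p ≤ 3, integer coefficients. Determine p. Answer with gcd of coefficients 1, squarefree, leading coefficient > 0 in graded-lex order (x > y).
x^3 + x^2*y + y^2 - 1

1. Degree: a generic line meets the curve in up to 3 points, so deg p = 3.
2. Reading off the gridlines: it meets the x-axis at x = 1 (among the integer gridlines); among the integer gridlines, it crosses the y-axis at y ∈ {-1, 1}.
3. Solving for integer coefficients yields p as stated.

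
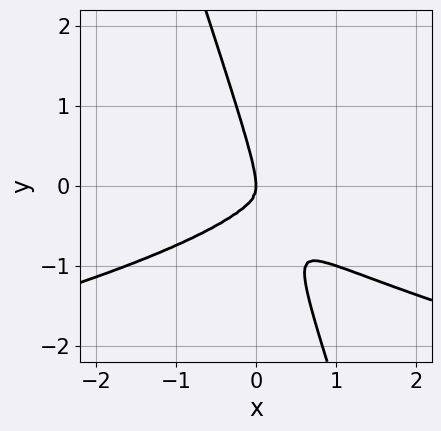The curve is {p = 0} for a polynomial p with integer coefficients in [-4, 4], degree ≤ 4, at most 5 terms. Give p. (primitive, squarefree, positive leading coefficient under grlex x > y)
3*x*y^3 + y^4 + x^3 + x*y^2

1. deg p = 4. A generic line meets the curve in up to 4 points.
2. From the visible intercepts: one y-axis crossing is at y = 0; it meets the x-axis at x = 0 (among the integer gridlines).
3. Solving for integer coefficients yields p as stated.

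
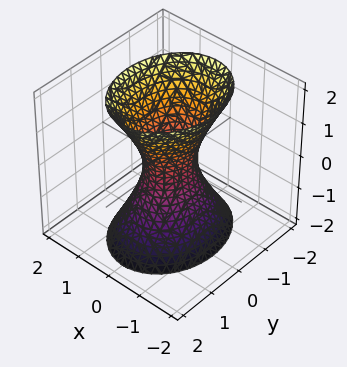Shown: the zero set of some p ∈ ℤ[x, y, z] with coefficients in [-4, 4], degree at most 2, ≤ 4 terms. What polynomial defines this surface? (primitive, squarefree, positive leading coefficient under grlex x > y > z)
3*x^2 + 2*y^2 - z^2 - 1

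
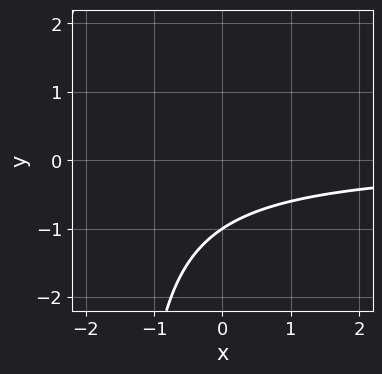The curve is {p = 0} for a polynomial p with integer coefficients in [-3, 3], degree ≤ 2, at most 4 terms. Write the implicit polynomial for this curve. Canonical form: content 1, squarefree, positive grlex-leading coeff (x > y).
First, degree: the shape is more complex than any degree-1 curve, so deg p = 2.
Next, checking where it meets the axes: no x-intercept at any integer in the box; it crosses the y-axis at the gridline y = -1.
Finally, matching integer coefficients to the picture gives p.

2*x*y + 3*y + 3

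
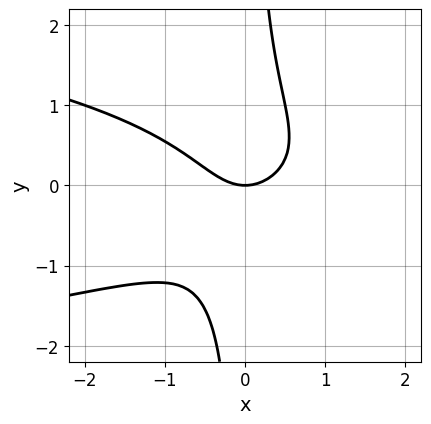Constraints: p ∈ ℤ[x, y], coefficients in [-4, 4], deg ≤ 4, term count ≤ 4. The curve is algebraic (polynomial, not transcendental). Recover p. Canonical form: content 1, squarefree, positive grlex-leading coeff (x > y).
3*x*y^2 + 2*x^2 - 2*y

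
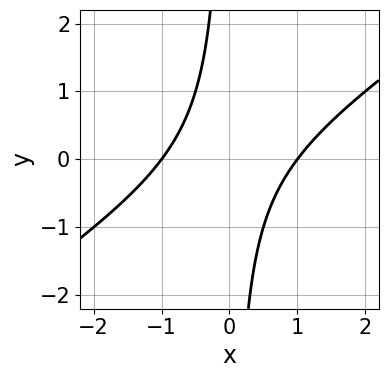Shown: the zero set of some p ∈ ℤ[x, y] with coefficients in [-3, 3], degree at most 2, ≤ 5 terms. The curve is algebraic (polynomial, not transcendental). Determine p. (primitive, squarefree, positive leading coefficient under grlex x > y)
2*x^2 - 3*x*y - 2

The degree is 2 — the shape is more complex than any degree-1 curve.
Checking where it meets the axes: among the integer gridlines, it crosses the x-axis at x ∈ {-1, 1}; the curve avoids every integer y-axis point in the box.
Putting this together gives p.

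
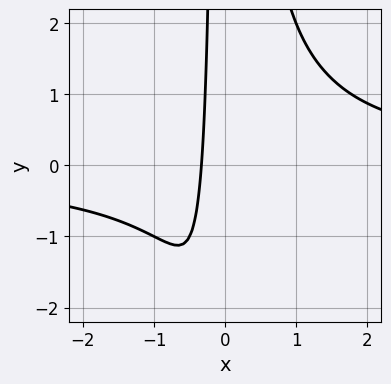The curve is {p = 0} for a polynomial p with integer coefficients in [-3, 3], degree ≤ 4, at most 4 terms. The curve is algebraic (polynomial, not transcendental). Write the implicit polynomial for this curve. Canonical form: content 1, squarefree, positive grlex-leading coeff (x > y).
2*x^2*y - 3*x - 1

Degree: a generic line meets the curve in up to 3 points, so deg p = 3.
Reading off the gridlines: it misses every integer gridline on the y-axis.
Solving for integer coefficients yields p as stated.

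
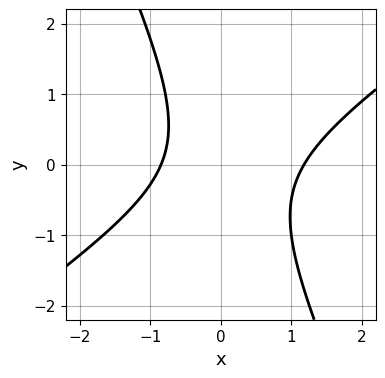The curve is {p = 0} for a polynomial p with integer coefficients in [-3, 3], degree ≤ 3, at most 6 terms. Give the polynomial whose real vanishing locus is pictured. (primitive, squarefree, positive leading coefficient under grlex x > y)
3*x^2 - 3*x*y - 2*y^2 - x - 3

The degree is 2 — no degree-1 curve has this shape.
From the visible intercepts: no y-intercept at any integer in the box.
Solving for integer coefficients yields p as stated.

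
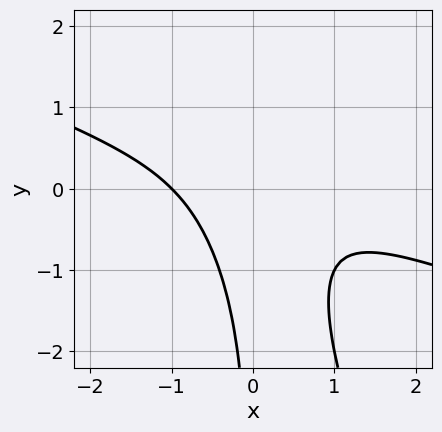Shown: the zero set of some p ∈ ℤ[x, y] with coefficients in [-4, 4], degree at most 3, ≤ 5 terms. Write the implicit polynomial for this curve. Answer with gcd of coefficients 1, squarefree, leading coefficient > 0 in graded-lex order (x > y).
x^3 + 3*x^2*y + x*y^2 + 1

(a) The degree is 3 — the shape is more complex than any degree-2 curve.
(b) Against the integer gridlines: it meets the x-axis at x = -1 (among the integer gridlines); it misses every integer gridline on the y-axis.
(c) These observations pin down the coefficients.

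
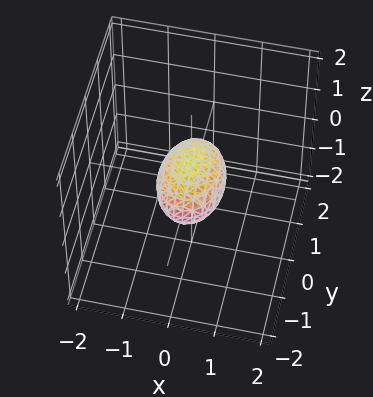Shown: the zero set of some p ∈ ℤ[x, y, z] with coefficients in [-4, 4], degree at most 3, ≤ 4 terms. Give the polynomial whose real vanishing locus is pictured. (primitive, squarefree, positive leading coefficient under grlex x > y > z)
2*x^2 + y^2 + 2*z^2 - 1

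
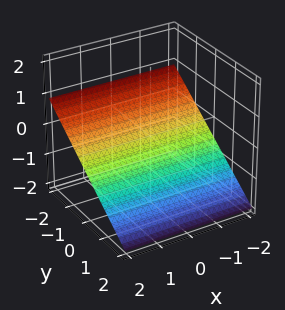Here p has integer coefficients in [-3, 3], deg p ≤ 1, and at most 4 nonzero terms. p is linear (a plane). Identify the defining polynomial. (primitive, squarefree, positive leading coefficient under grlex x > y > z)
2*y + 3*z + 2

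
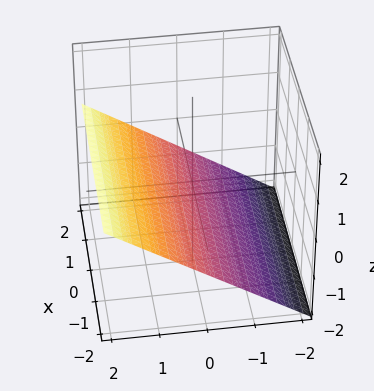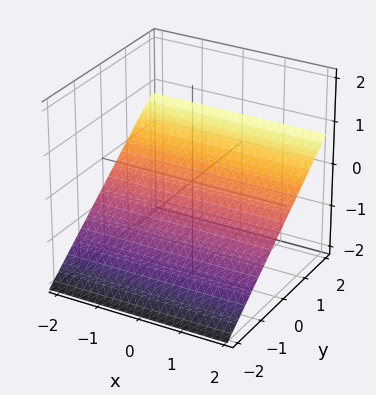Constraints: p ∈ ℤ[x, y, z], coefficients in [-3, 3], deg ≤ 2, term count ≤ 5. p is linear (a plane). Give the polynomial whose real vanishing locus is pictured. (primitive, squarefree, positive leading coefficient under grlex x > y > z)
(a) Degree: the surface is flat (a plane), so deg p = 1.
(b) From the axis intercepts and sections: the surface avoids every integer x-axis point in the box; it meets the y-axis at y = 1 (among the integer gridlines).
(c) Matching integer coefficients to the picture gives p.

2*y - 3*z - 2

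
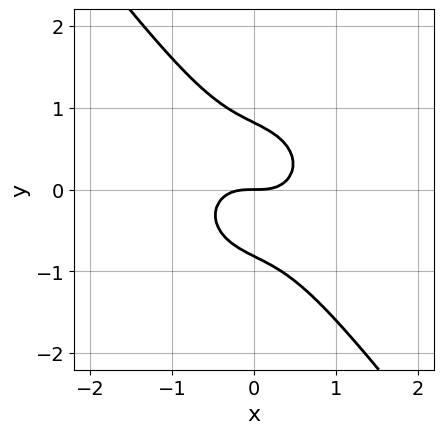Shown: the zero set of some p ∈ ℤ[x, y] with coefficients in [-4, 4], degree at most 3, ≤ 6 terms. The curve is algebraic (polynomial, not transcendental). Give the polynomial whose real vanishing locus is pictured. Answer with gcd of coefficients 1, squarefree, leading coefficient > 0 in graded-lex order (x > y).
3*x^3 + x^2*y + 3*x*y^2 + 3*y^3 - 2*y

1. Degree: a generic line meets the curve in up to 3 points, so deg p = 3.
2. Reading off the gridlines: it meets the y-axis at y = 0 (among the integer gridlines); it meets the x-axis at x = 0 (among the integer gridlines).
3. Fitting integer coefficients to these (and the overall shape) gives p.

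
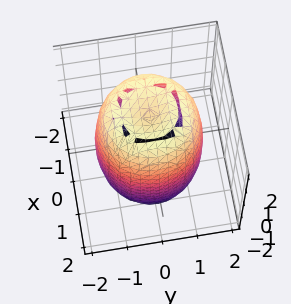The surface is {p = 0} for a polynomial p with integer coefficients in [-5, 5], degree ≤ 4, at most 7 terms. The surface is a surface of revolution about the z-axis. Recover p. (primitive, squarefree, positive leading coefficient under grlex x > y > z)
First, degree: the shape is more complex than any degree-3 surface, so deg p = 4.
Next, by symmetry, the surface is invariant under rotation about z: p = q(x² + y², z).
Next, observable constraints: a circular section at z = 1 has radius between 1 and 2.
Finally, the integer polynomial consistent with all of this is the stated p.

2*x^4 + 4*x^2*y^2 + 2*y^4 - 3*x^2 - 3*y^2 + z^2 - 3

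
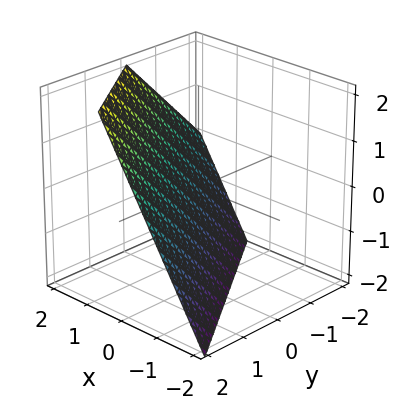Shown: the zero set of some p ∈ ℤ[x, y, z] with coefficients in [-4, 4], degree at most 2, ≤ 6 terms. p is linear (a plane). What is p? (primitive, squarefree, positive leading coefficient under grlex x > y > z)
(a) The degree is 1 — every cross-section is a straight line — this is a plane.
(b) Reading off the gridlines: it meets the y-axis at y = 1 (among the integer gridlines); it crosses the z-axis at the gridline z = -1.
(c) Putting this together gives p.

3*x + 2*y - 2*z - 2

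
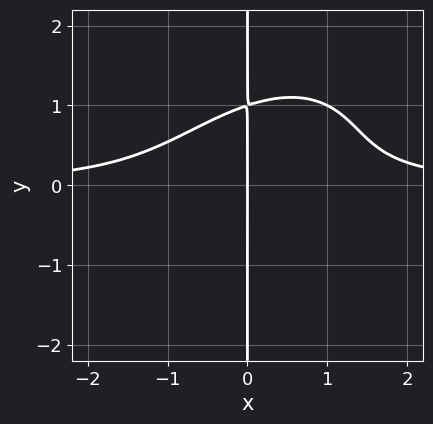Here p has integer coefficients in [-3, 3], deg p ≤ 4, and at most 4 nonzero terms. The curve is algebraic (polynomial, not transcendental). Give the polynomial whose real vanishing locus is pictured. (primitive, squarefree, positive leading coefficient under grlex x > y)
x^3*y - x^2*y^2 + x*y^3 - x

1. The degree is 4 — the shape is more complex than any degree-3 curve.
2. From the axis intercepts and sections: it meets the x-axis at x = 0 (among the integer gridlines); every point of the y-axis in the box is on the curve.
3. The integer polynomial consistent with all of this is the stated p.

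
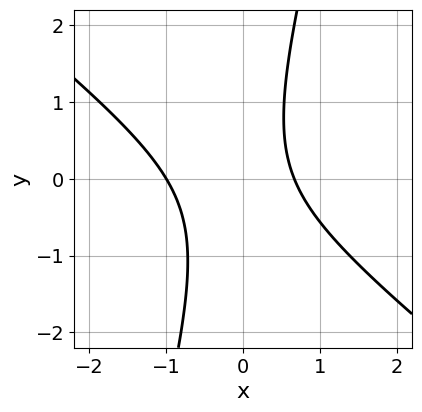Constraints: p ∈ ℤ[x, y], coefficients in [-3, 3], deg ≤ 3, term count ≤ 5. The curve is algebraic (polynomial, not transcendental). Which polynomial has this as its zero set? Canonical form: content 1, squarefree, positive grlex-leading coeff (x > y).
The degree is 2 — no degree-1 curve has this shape.
Against the integer gridlines: one x-axis crossing is at x = -1; no y-intercept at any integer in the box.
Fitting integer coefficients to these (and the overall shape) gives p.

3*x^2 + 3*x*y - y^2 + x - 2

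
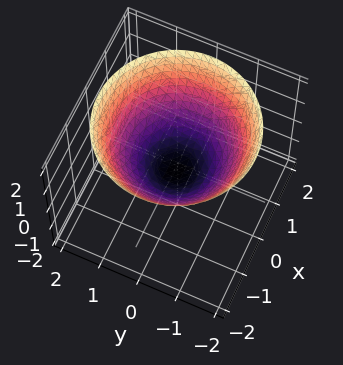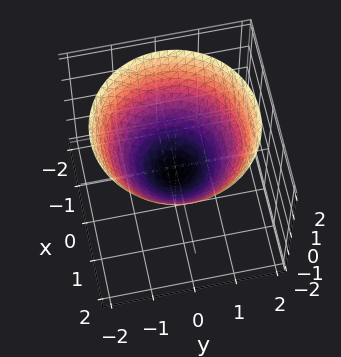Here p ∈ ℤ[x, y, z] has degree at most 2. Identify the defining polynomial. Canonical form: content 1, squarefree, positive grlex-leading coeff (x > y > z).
2*x^2 + 2*y^2 - 3*z - 1

1. Degree: no degree-1 surface has this shape, so deg p = 2.
2. Symmetry: the surface is invariant under rotation about z: p = q(x² + y², z).
3. Against the integer gridlines: a circular section at z = 0 has radius between 0 and 1.
4. The integer polynomial consistent with all of this is the stated p.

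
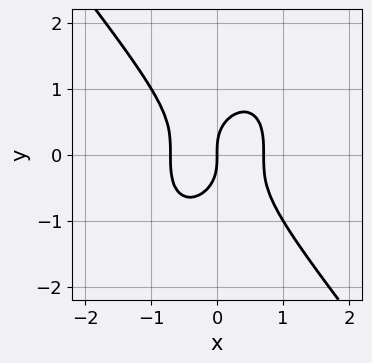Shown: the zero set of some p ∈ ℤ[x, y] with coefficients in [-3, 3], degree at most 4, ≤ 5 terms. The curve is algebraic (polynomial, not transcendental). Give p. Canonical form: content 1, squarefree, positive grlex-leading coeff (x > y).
First, deg p = 3. No degree-2 curve has this shape.
Then, against the integer gridlines: it meets the y-axis at y = 0 (among the integer gridlines); one x-axis crossing is at x = 0.
Finally, solving for integer coefficients yields p as stated.

2*x^3 + y^3 - x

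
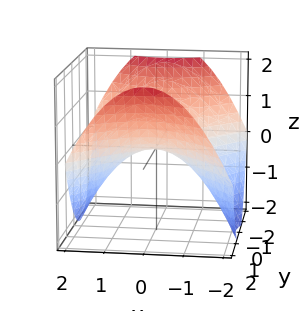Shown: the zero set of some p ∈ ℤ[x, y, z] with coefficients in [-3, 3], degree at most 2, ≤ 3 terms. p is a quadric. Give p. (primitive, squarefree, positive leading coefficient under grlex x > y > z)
x^2 - y^2 + 2*z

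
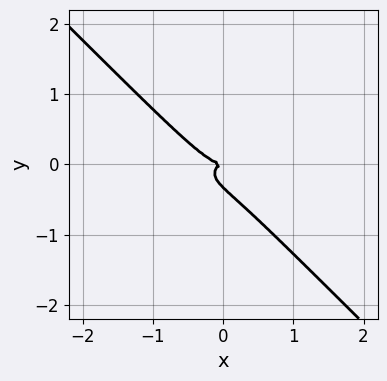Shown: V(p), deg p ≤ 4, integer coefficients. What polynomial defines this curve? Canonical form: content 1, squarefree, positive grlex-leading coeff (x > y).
First, degree: the shape is more complex than any degree-2 curve, so deg p = 3.
Next, from the axis intercepts and sections: one x-axis crossing is at x = 0; it meets the y-axis at y = 0 (among the integer gridlines).
Finally, matching integer coefficients to the picture gives p.

x^3 + x^2*y + 3*x*y^2 + 3*y^3 + y^2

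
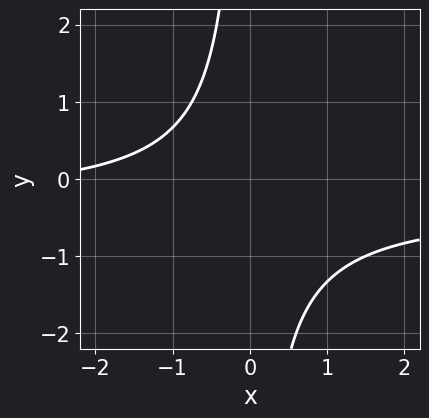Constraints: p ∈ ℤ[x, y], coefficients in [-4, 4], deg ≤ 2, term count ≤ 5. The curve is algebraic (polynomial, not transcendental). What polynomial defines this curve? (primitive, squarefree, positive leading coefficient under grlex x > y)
3*x*y + x + 3

(a) deg p = 2.
(b) From the axis intercepts and sections: the curve avoids every integer y-axis point in the box; it misses every integer gridline on the x-axis.
(c) Together with the visible shape, these determine p as stated.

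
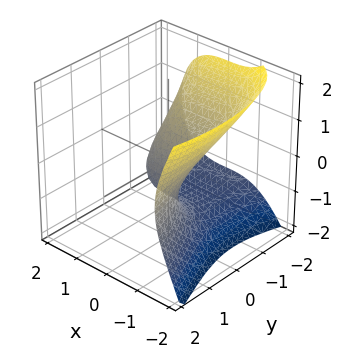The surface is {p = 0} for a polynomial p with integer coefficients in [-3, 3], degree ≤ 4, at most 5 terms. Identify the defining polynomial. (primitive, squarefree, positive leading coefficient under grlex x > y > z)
2*x^3 - y^2*z + 3*z^2 + 3*y + 3*z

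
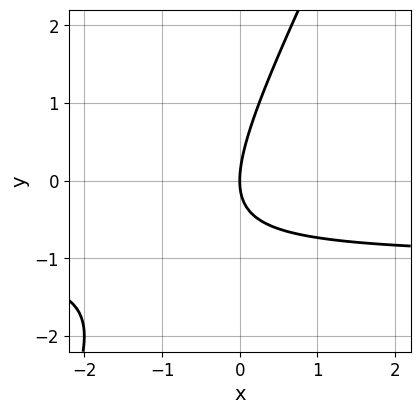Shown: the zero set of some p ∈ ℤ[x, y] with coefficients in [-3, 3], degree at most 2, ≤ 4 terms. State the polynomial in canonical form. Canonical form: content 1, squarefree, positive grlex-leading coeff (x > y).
The degree is 2 — no degree-1 curve has this shape.
Checking where it meets the axes: one y-axis crossing is at y = 0; it meets the x-axis at x = 0 (among the integer gridlines).
Putting this together gives p.

2*x*y - y^2 + 2*x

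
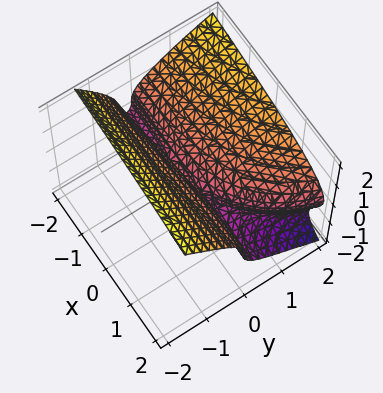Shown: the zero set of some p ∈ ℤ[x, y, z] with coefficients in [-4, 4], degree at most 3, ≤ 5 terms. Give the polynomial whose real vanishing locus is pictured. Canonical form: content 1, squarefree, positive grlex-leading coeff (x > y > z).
1. Degree: no degree-2 surface has this shape, so deg p = 3.
2. Against the integer gridlines: the visible x-axis segment lies entirely on the surface; it crosses the y-axis at the gridline y = 0; it meets the z-axis at z = 0 (among the integer gridlines).
3. The integer polynomial consistent with all of this is the stated p.

x*y^2 + 2*y*z^2 + 2*z^3 + x*y - 3*y^2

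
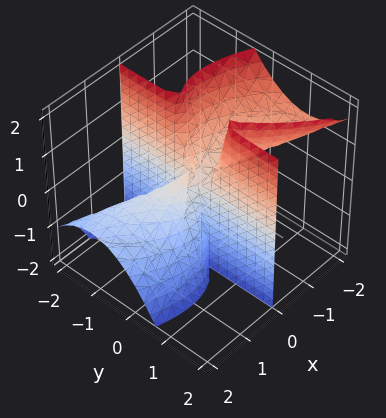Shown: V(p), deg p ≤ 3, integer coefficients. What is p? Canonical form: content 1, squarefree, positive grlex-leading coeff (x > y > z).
The degree is 3 — no degree-2 surface has this shape.
From the visible intercepts: every point of the z-axis in the box is on the surface; one x-axis crossing is at x = 0; the visible y-axis segment lies entirely on the surface.
Matching integer coefficients to the picture gives p.

2*x^3 + 3*x^2*y + 3*x^2*z + 3*x*y^2 + x*y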